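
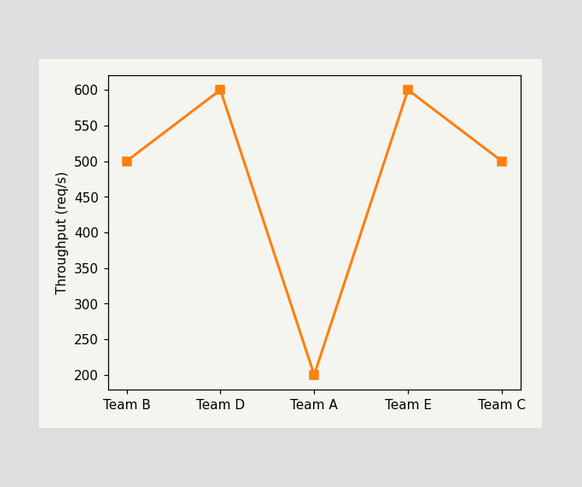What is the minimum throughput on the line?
The lowest point is at Team A, and reading across to the y-axis gives 200req/s.

200req/s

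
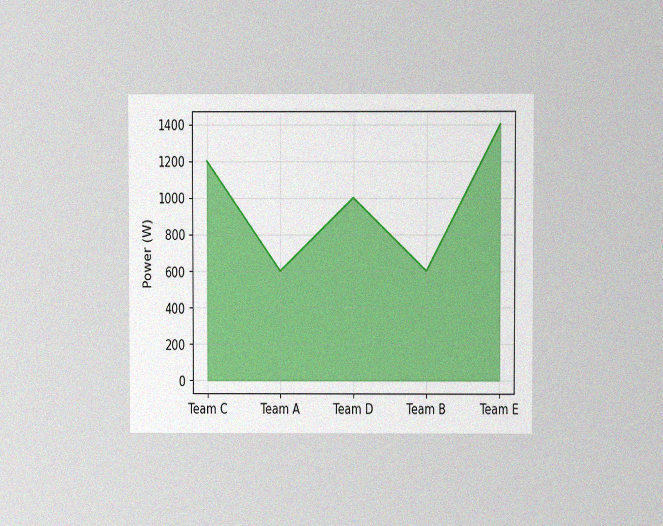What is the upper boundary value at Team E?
1400W

The chart is viewed at a slight angle, with some photo noise. At Team E the upper boundary is at 1400W.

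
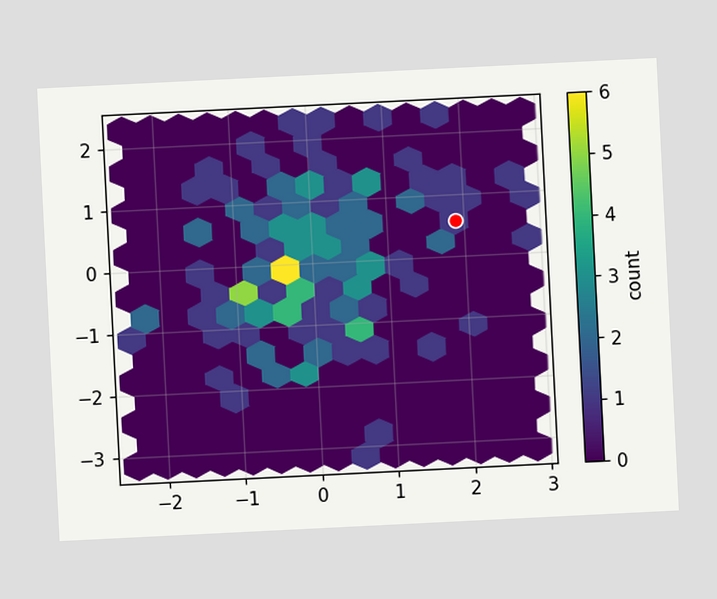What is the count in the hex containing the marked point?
1

The chart is tilted about 3° counter-clockwise. The marked hex reads 1 on the colorbar.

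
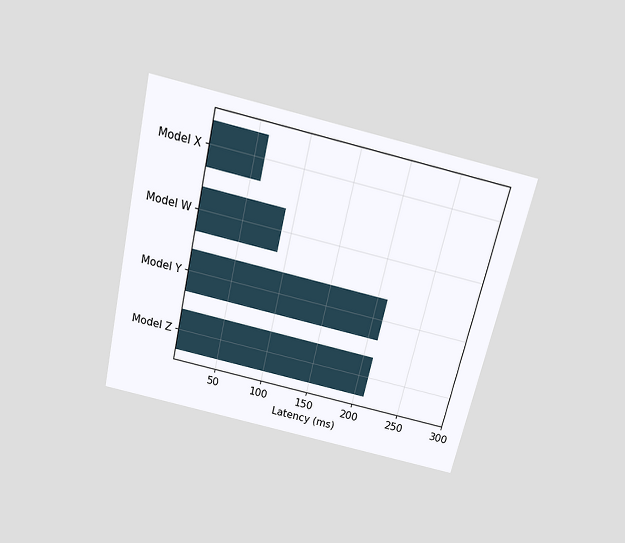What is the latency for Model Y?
210ms

The chart is tilted about 13° clockwise and viewed slightly from above. Reading along the chart's x-axis, the Model Y bar reaches 210ms.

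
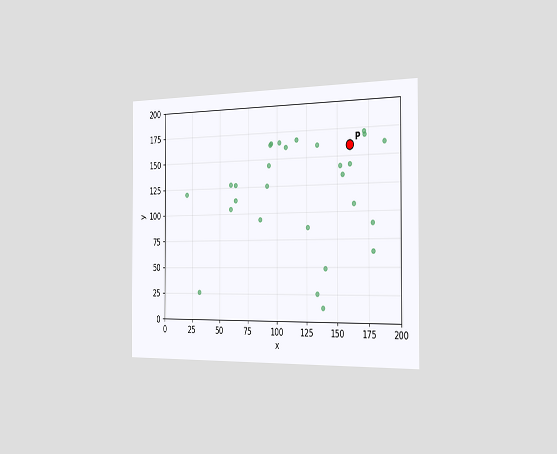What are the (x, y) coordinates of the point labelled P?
(160, 160)

The chart is viewed slightly from the right. Following the gridlines from P to each axis, P sits at (160, 160).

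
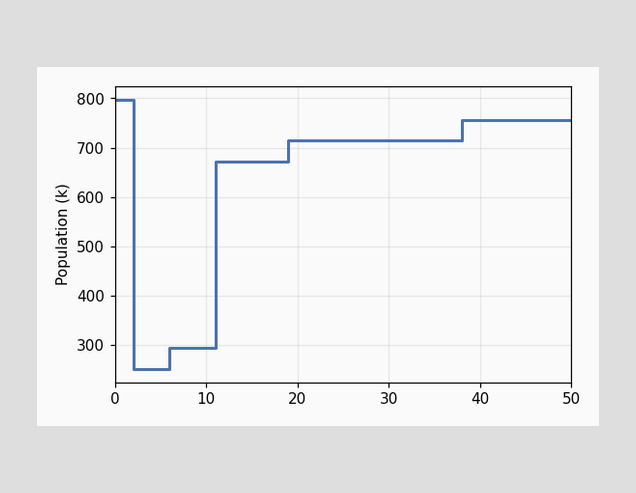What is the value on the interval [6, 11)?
On [6, 11) the step sits at 294k.

294k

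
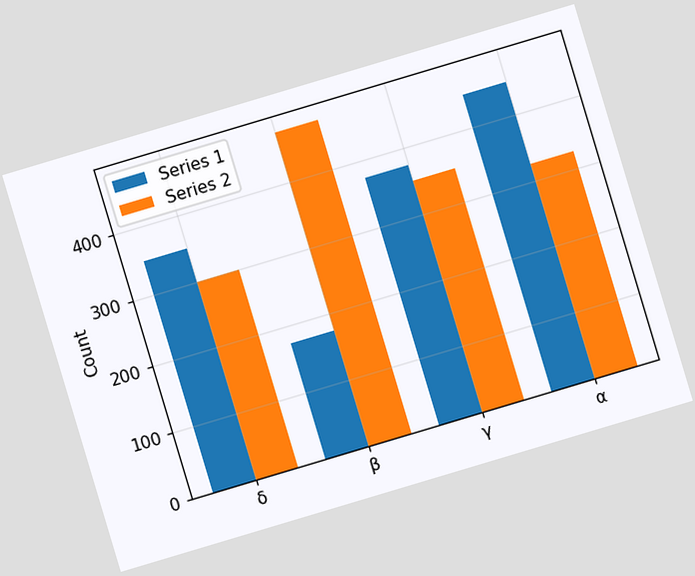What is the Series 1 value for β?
175

The chart is tilted about 17° counter-clockwise. The Series 1 bar at β reaches 175 on the y-axis.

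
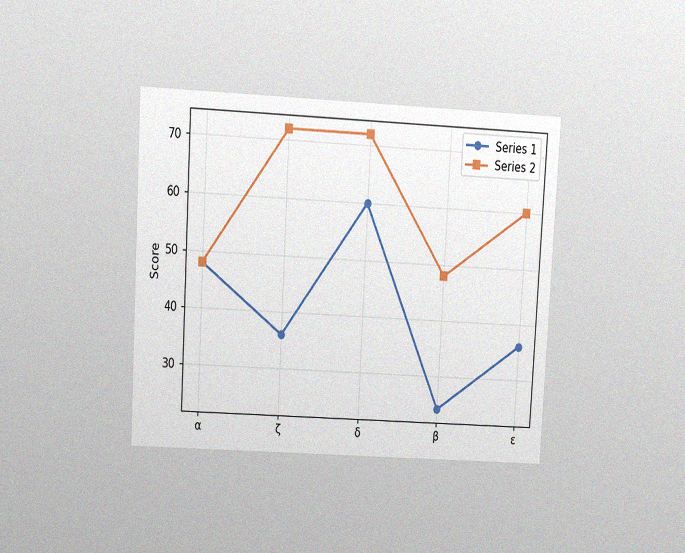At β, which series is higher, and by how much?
The chart is tilted about 3° clockwise and viewed at a slight angle, with some photo noise. At β, Series 2 sits above the other line by 24.

Series 2, by 24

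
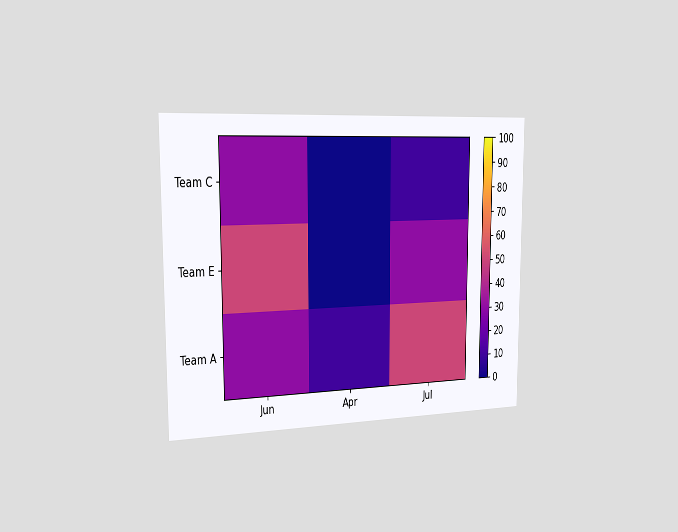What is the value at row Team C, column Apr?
The chart is viewed slightly from the left. Matching cell (Team C, Apr) against the colorbar gives 0.

0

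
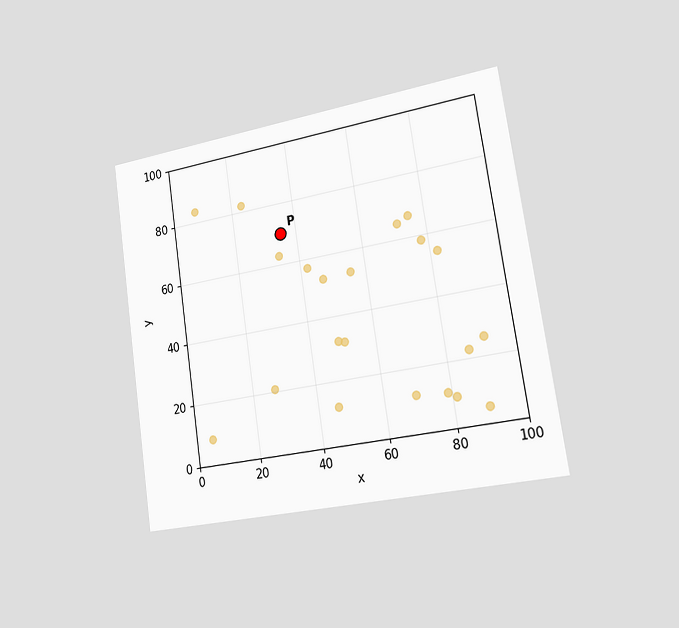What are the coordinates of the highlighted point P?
(35, 70)

The chart is tilted about 8° counter-clockwise and viewed slightly from the right. Following the gridlines from P to each axis, P sits at (35, 70).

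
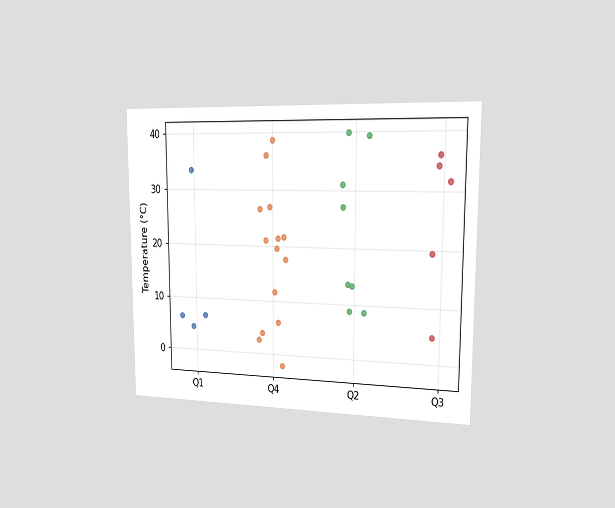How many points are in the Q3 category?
5

The chart is viewed slightly from the right. Counting the markers in the Q3 column gives 5.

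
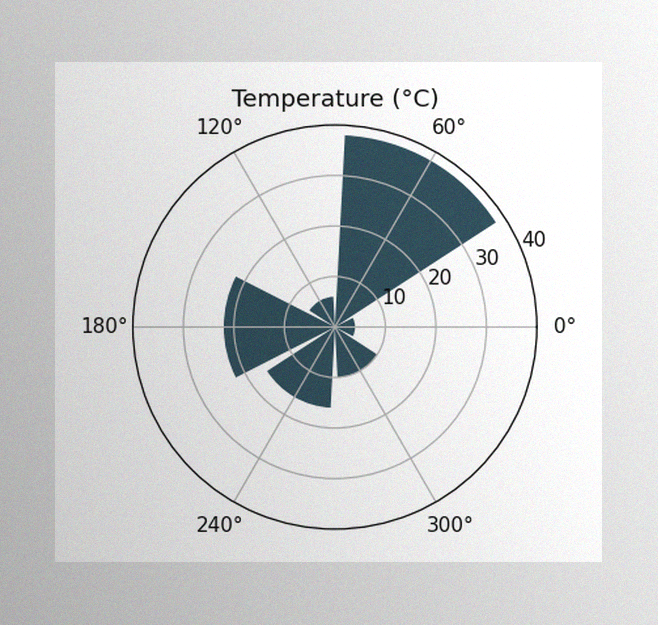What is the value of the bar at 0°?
4°C

The image has some photo noise and uneven lighting. The bar at 0° reaches 4°C on the radial axis.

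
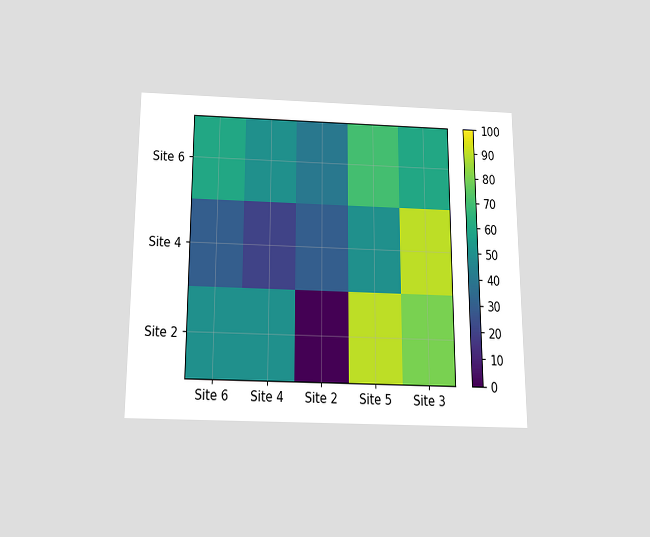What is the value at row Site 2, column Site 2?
0

The chart is viewed slightly from below. Matching cell (Site 2, Site 2) against the colorbar gives 0.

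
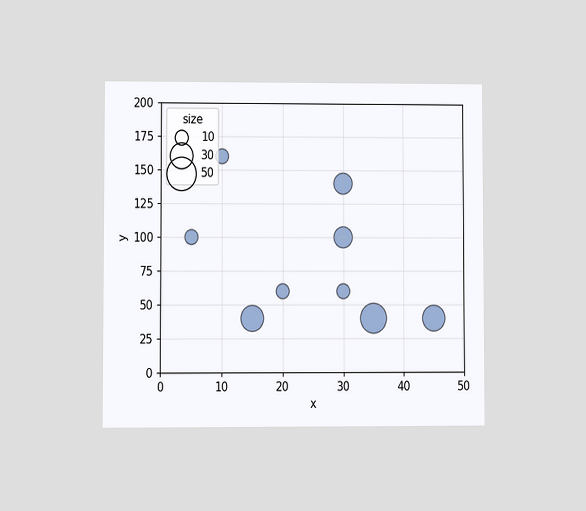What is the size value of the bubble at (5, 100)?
10

The chart is viewed at a slight angle. Matching the bubble at (5, 100) against the size legend gives 10.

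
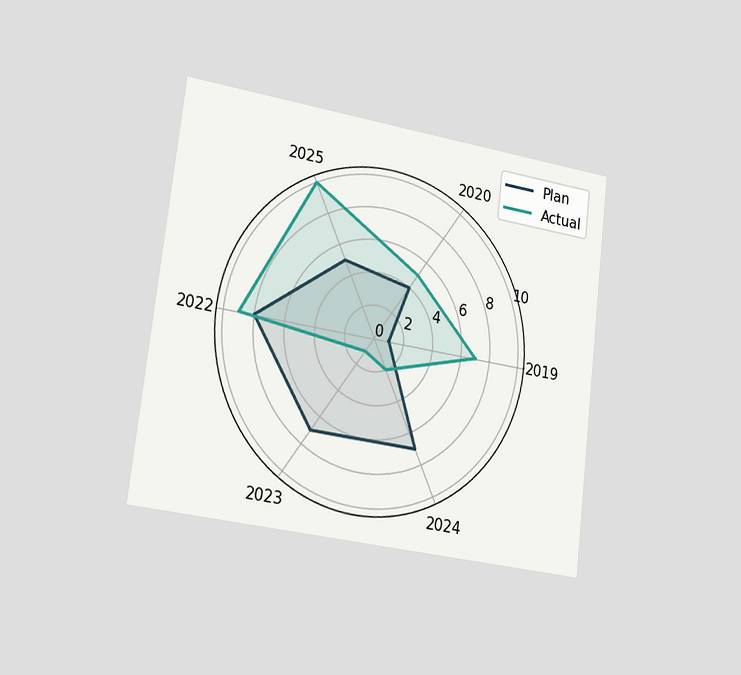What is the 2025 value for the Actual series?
10

The chart is tilted about 7° clockwise and viewed slightly from the left. On the 2025 axis, Actual reaches 10.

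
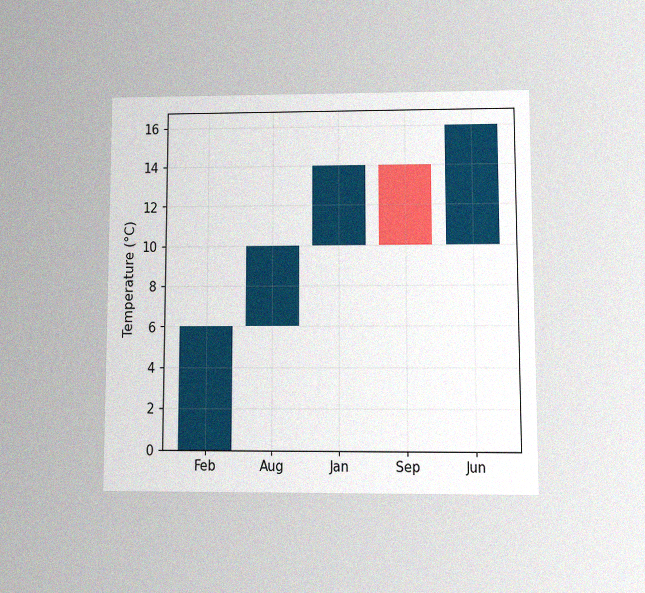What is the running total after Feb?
6°C

The chart is viewed at a slight angle, with some photo noise. After Feb the running total reaches 6°C.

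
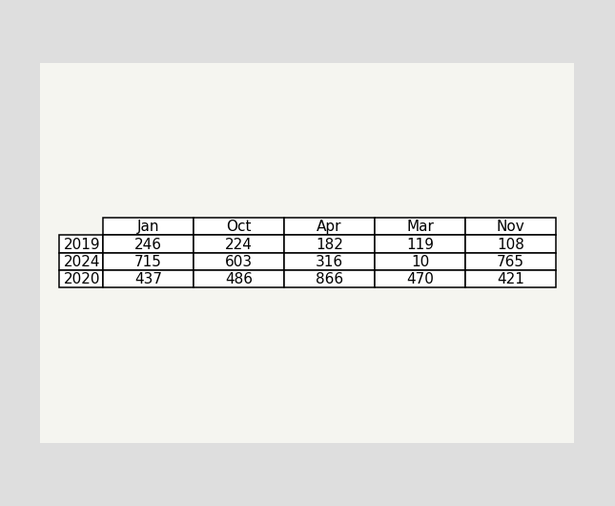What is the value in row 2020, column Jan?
437

The (2020, Jan) cell reads 437.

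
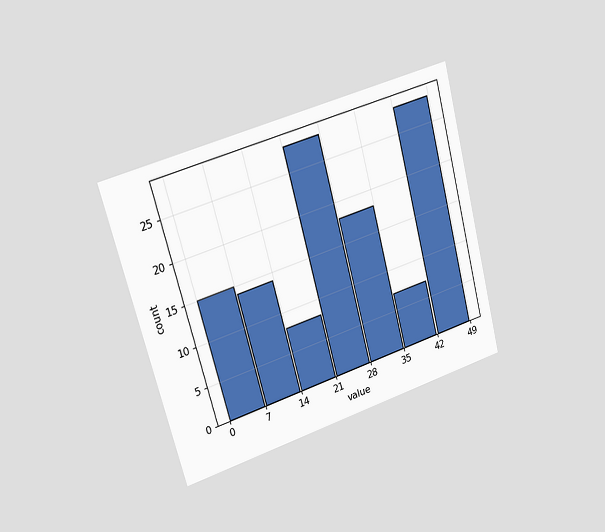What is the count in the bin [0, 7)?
15

The chart is tilted about 15° counter-clockwise and viewed slightly from the left. The [0, 7) bin has height 15.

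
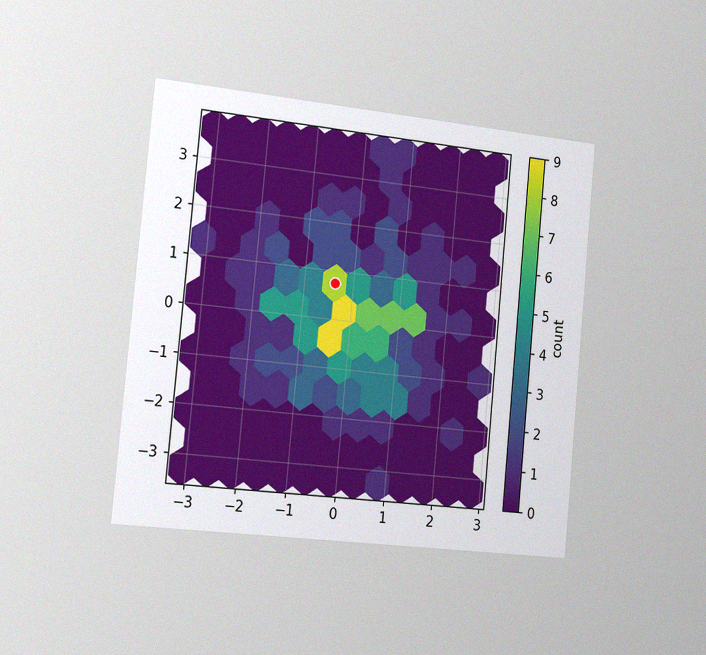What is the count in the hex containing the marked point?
The chart is tilted about 5° clockwise and viewed slightly from the left, with some photo noise. The marked hex reads 8 on the colorbar.

8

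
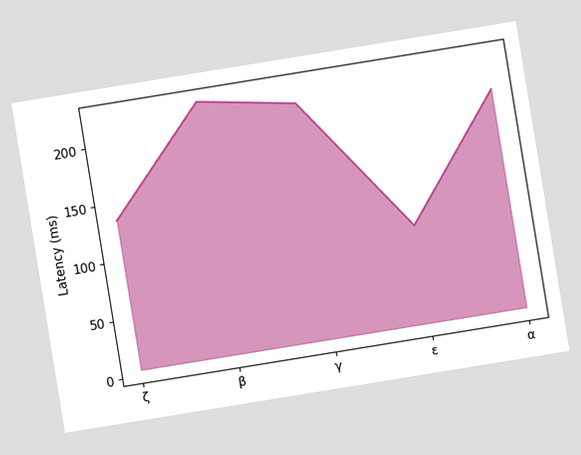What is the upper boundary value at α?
195ms

The chart is tilted about 9° counter-clockwise. At α the upper boundary is at 195ms.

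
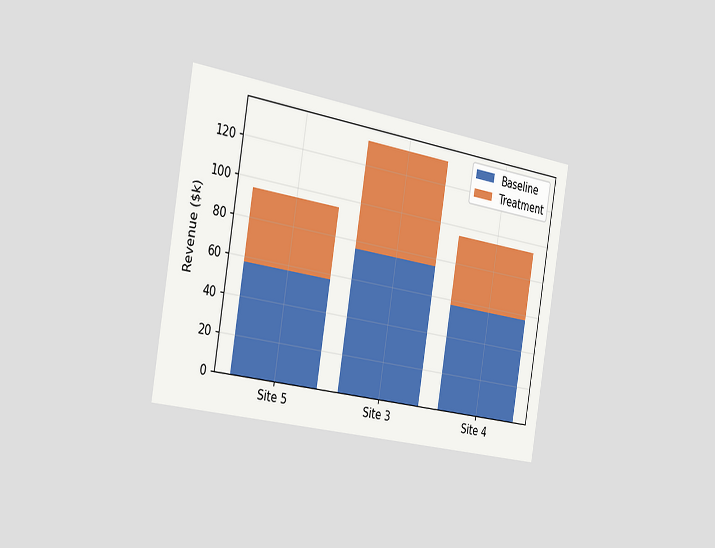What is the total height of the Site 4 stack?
$95k

The chart is tilted about 9° clockwise and viewed slightly from the left. The Site 4 stack's top reaches $95k on the y-axis.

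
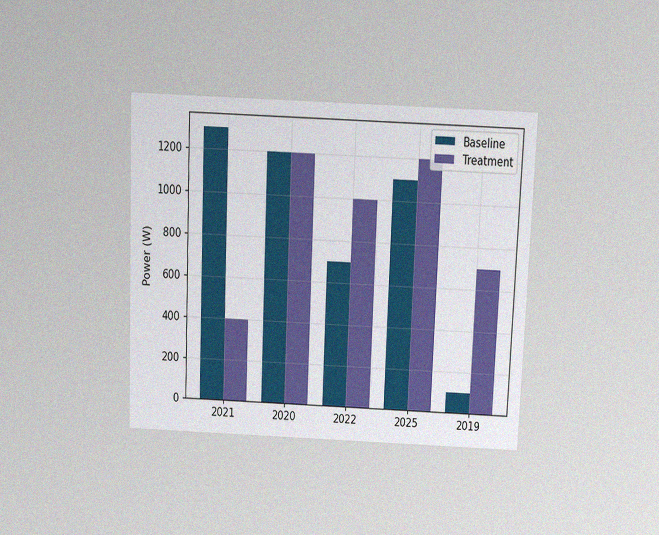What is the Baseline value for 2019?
The chart is tilted about 2° clockwise and viewed slightly from above, with some photo noise. The Baseline bar at 2019 reaches 100W on the y-axis.

100W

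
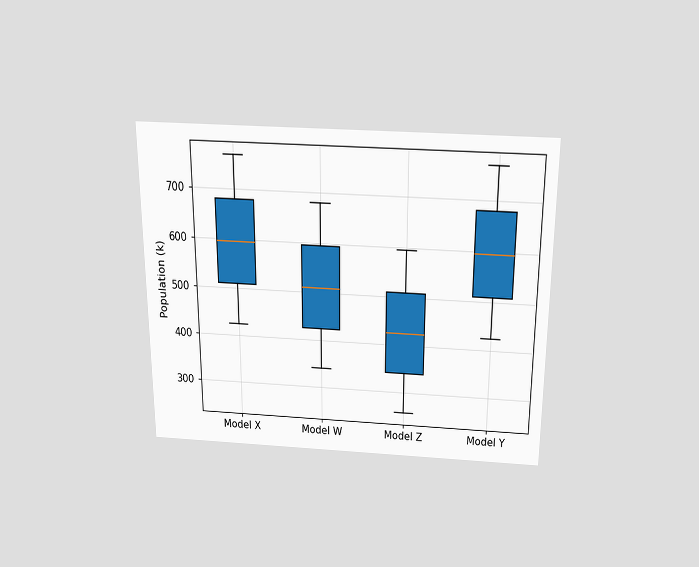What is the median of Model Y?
595k

The chart is viewed slightly from above. The median line in the Model Y box sits at 595k.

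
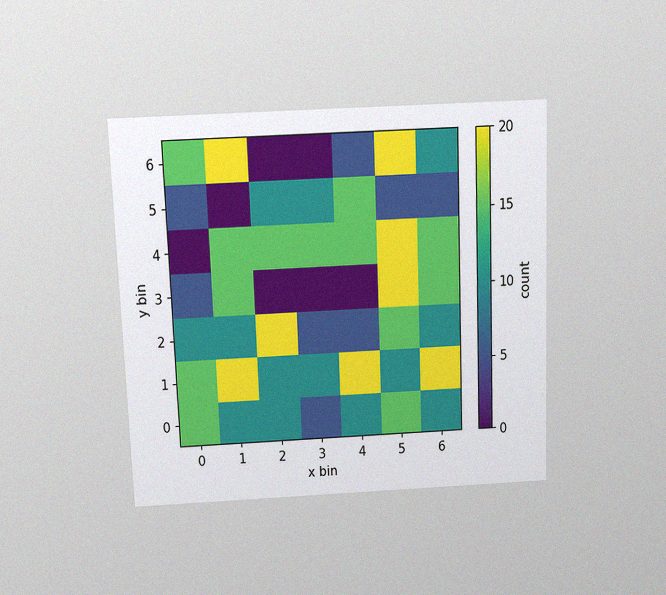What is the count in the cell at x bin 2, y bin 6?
0

The chart is tilted about 2° counter-clockwise and viewed slightly from above, with some photo noise. Matching the cell (2, 6) against the colorbar gives 0.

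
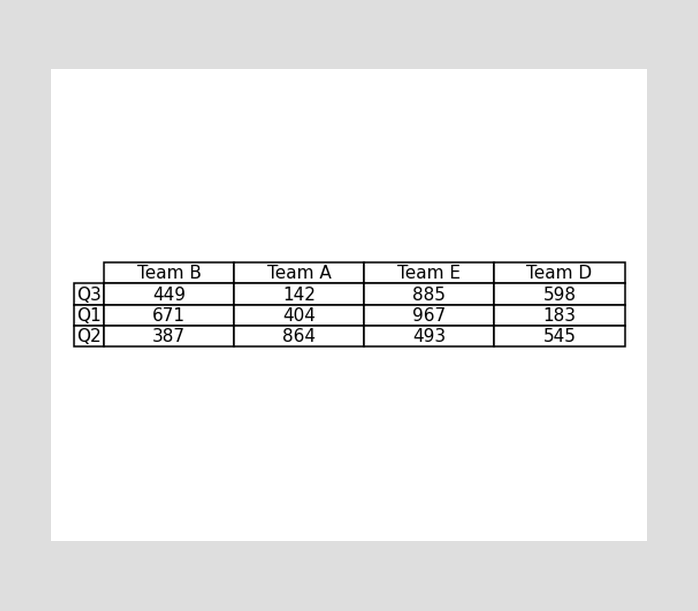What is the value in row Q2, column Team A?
864

The (Q2, Team A) cell reads 864.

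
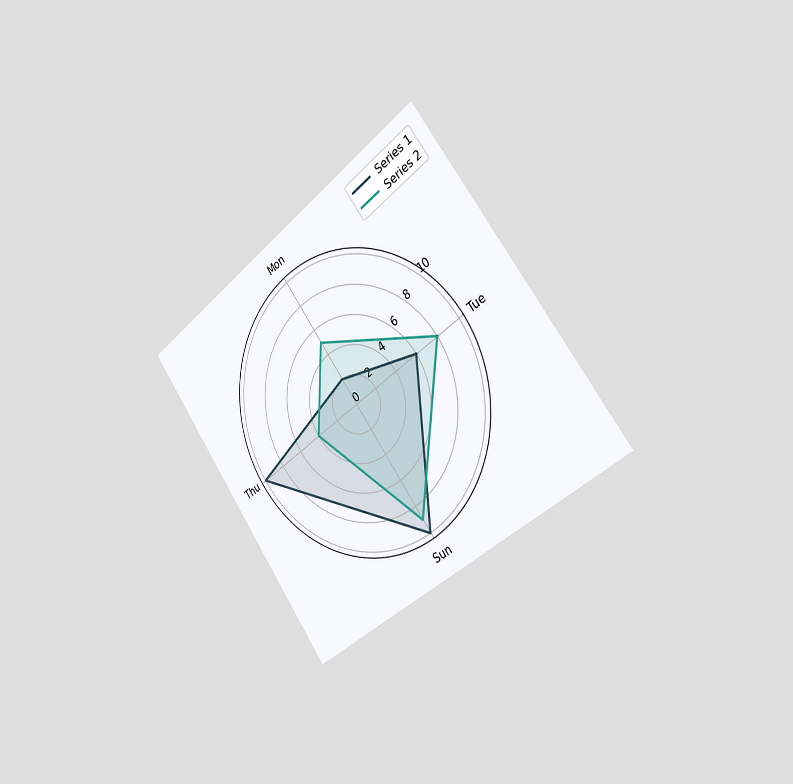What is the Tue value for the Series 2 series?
8

The chart is tilted about 37° counter-clockwise and viewed slightly from the right. On the Tue axis, Series 2 reaches 8.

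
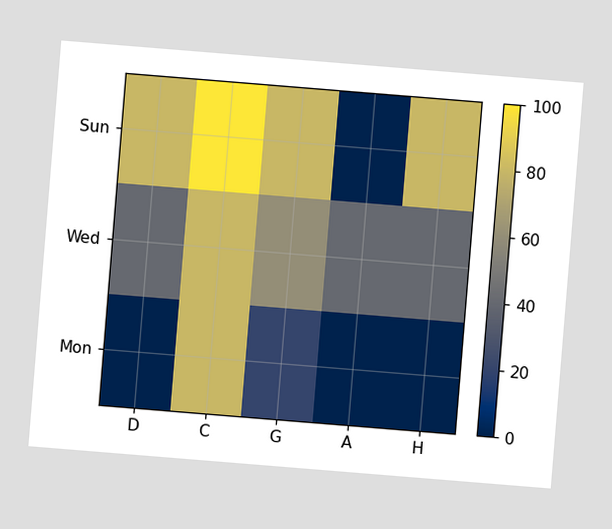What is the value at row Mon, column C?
The chart is tilted about 5° clockwise. Matching cell (Mon, C) against the colorbar gives 80.

80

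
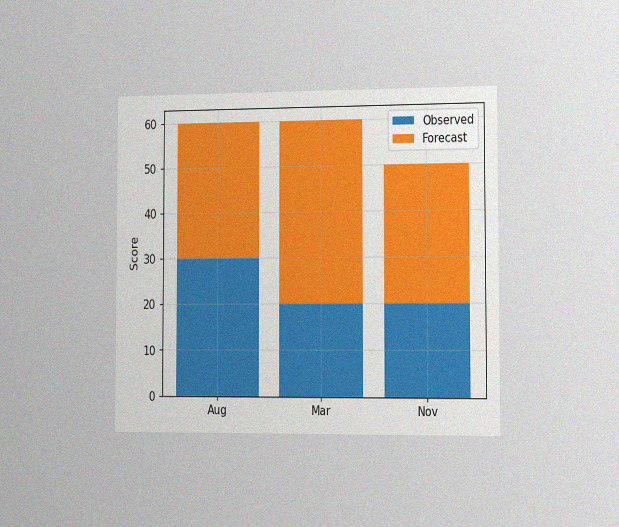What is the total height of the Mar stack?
60

The chart is viewed slightly from the right, with some photo noise. The Mar stack's top reaches 60 on the y-axis.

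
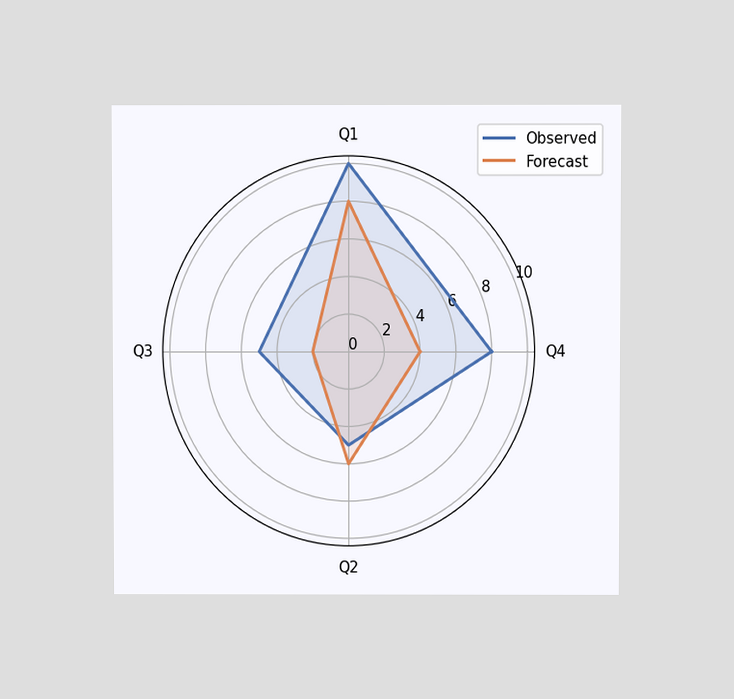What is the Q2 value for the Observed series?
The chart is viewed at a slight angle. On the Q2 axis, Observed reaches 5.

5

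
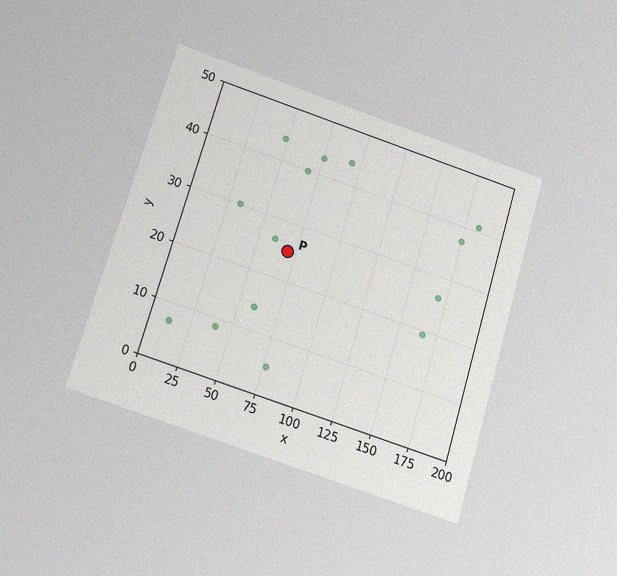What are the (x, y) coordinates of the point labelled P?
(70, 25)

The chart is tilted about 17° clockwise and viewed slightly from below, with some photo noise. Following the gridlines from P to each axis, P sits at (70, 25).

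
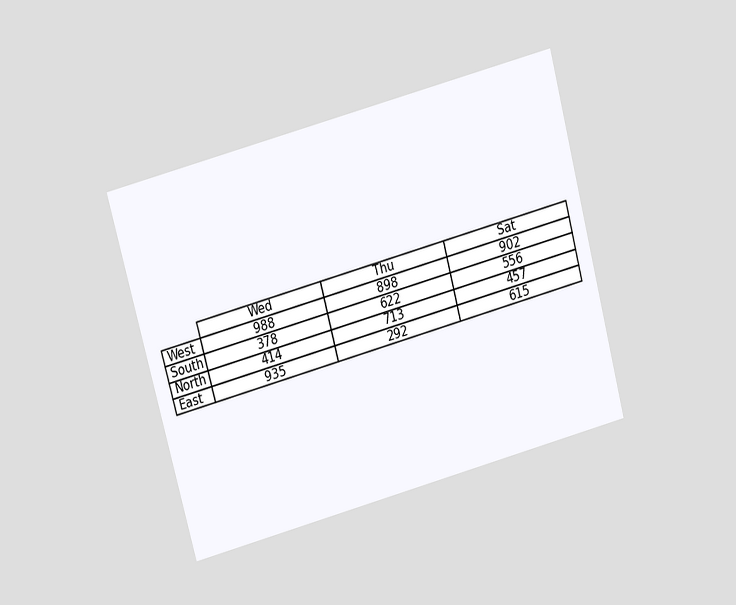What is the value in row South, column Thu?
The chart is tilted about 15° counter-clockwise and viewed at a slight angle. The (South, Thu) cell reads 622.

622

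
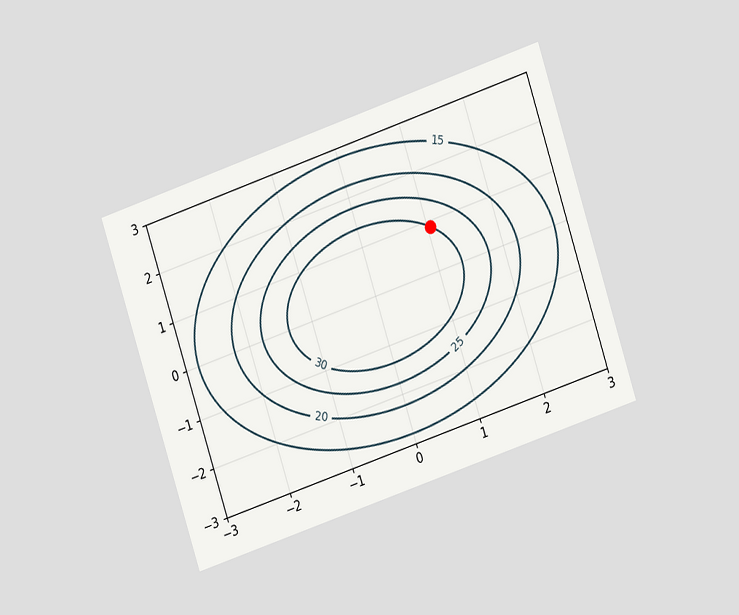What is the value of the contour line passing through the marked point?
30

The chart is tilted about 18° counter-clockwise and viewed at a slight angle. The marked point sits on the contour labelled 30.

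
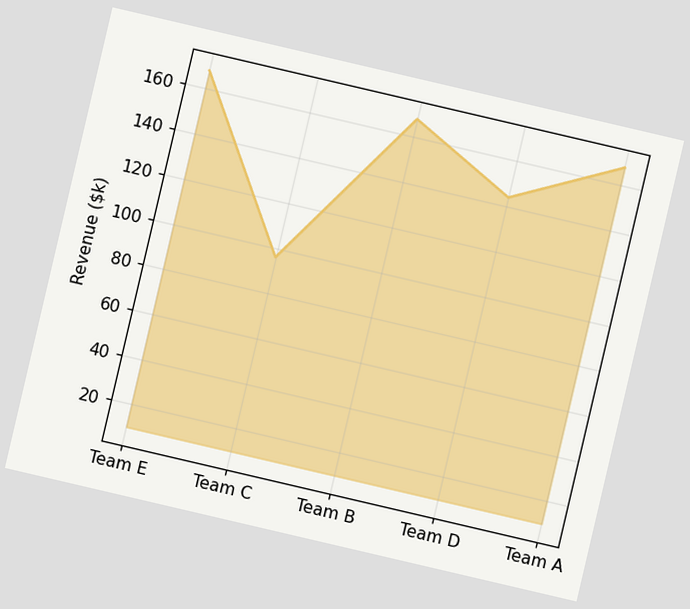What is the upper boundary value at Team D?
The chart is tilted about 13° clockwise. At Team D the upper boundary is at $144k.

$144k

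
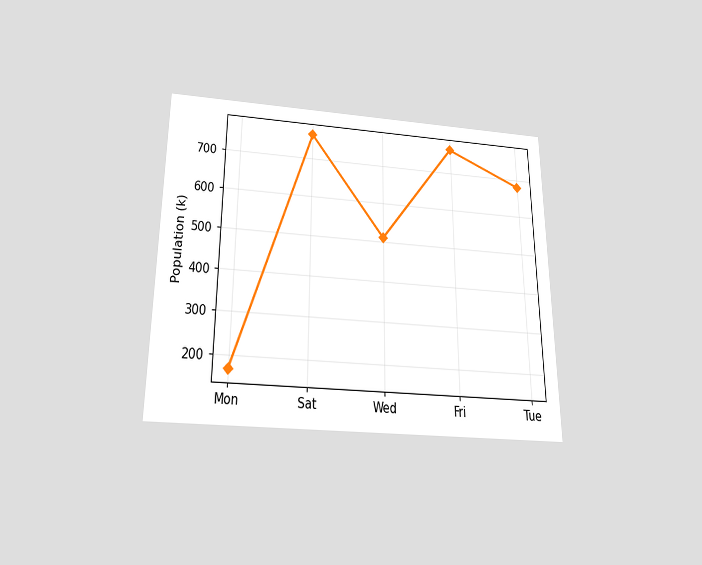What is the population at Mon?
170k

The chart is viewed slightly from below. At Mon, the line is at 170k.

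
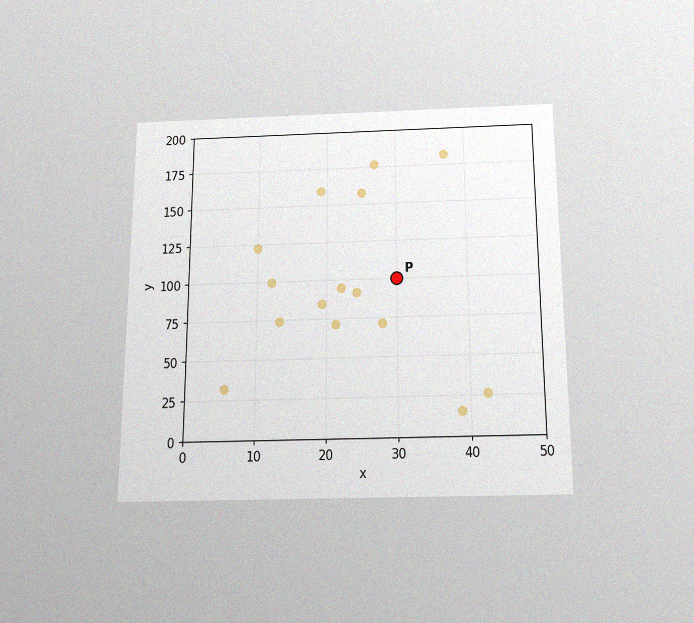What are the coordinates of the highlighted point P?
(30, 100)

The chart is viewed slightly from below, with some photo noise. Following the gridlines from P to each axis, P sits at (30, 100).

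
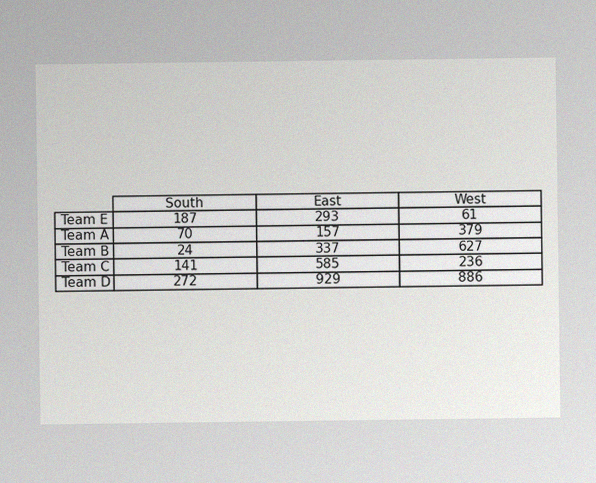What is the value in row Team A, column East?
157

The image has some photo noise and uneven lighting. The (Team A, East) cell reads 157.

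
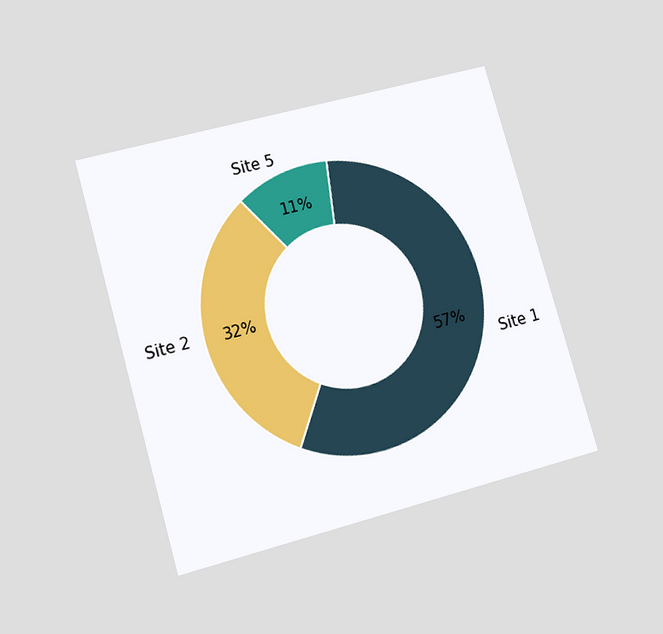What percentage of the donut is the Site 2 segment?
32%

The chart is tilted about 16° counter-clockwise and viewed at a slight angle. The Site 2 segment takes up 32% of the ring.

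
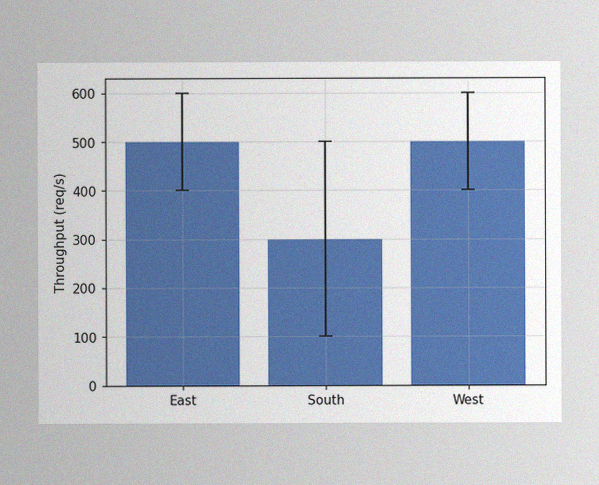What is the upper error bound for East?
The image has some photo noise and uneven lighting. The East bar's upper whisker reaches 600req/s.

600req/s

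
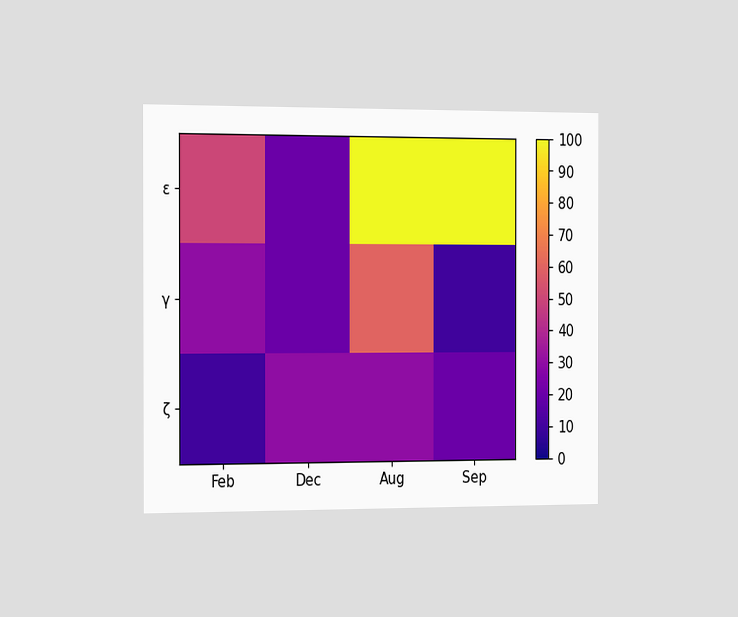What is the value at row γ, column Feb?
The chart is viewed slightly from the left. Matching cell (γ, Feb) against the colorbar gives 30.

30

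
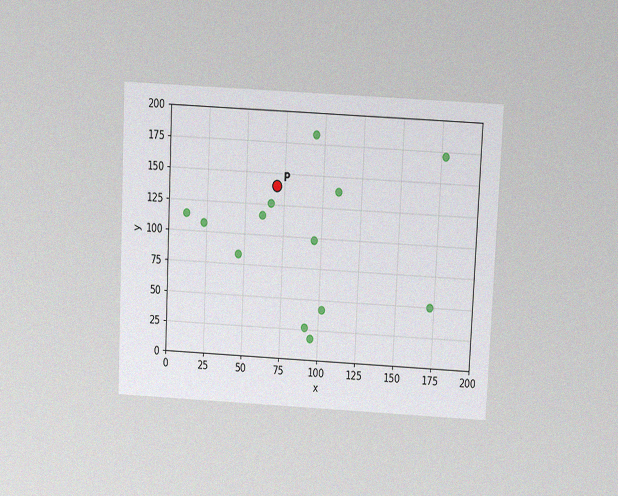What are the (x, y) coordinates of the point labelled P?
(70, 140)

The chart is tilted about 3° clockwise and viewed slightly from above, with some photo noise. Following the gridlines from P to each axis, P sits at (70, 140).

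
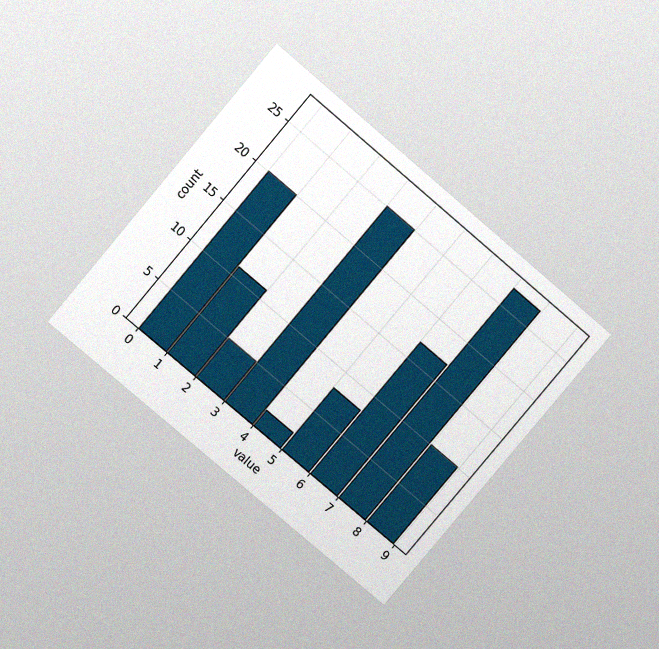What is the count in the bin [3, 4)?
The chart is tilted about 40° clockwise and viewed at a slight angle, with some photo noise. The [3, 4) bin has height 25.

25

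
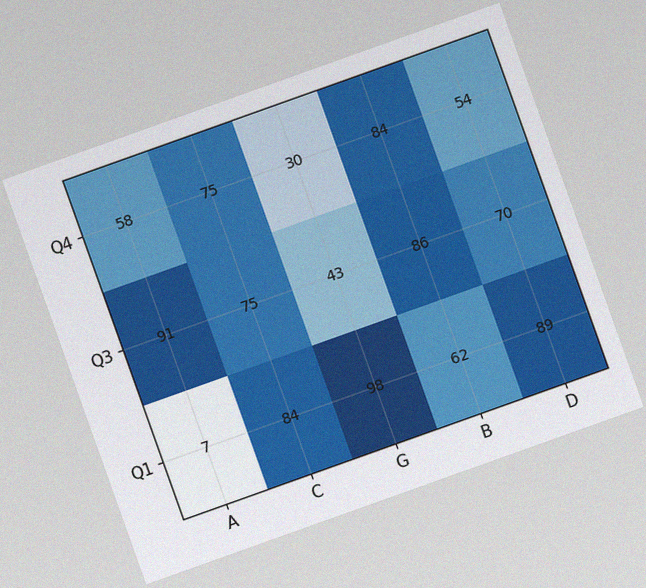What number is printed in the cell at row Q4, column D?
54

The chart is tilted about 20° counter-clockwise, with some photo noise. The (Q4, D) cell reads 54.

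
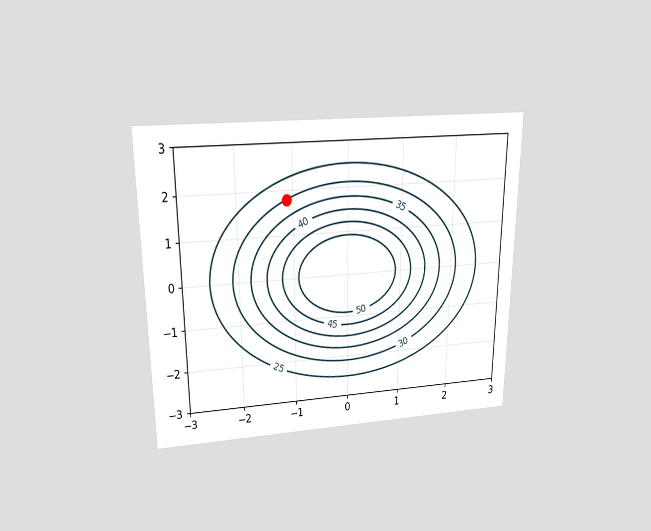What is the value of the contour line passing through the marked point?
The chart is viewed slightly from above. The marked point sits on the contour labelled 30.

30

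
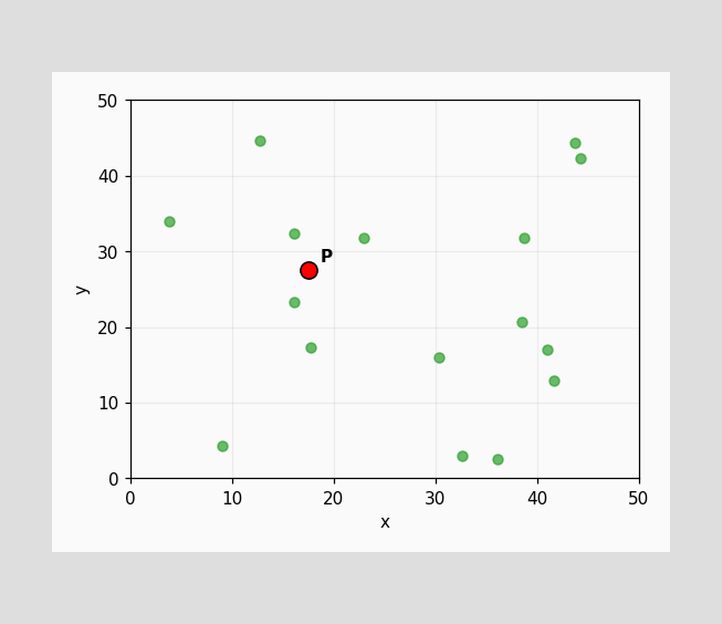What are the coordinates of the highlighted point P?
Following the gridlines from P to each axis, P sits at (17.5, 27.5).

(17.5, 27.5)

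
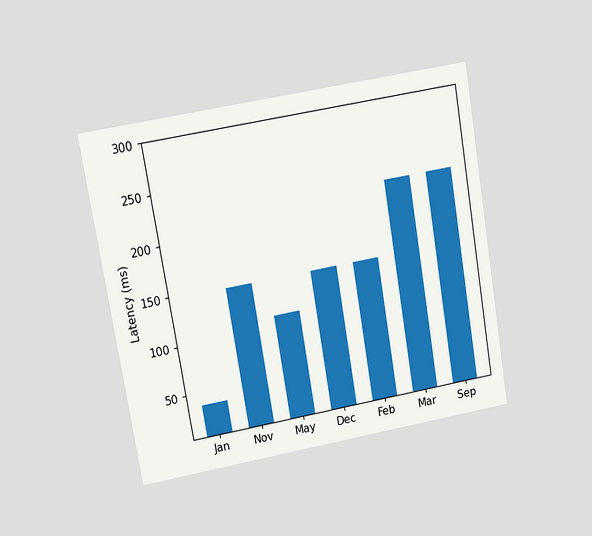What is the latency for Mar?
222ms

The chart is tilted about 10° counter-clockwise and viewed at a slight angle. Reading along the chart's y-axis, the Mar bar reaches 222ms.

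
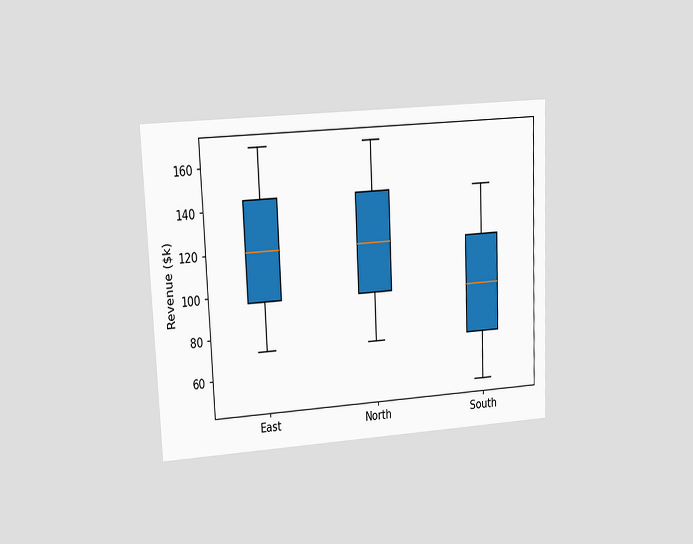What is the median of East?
The chart is tilted about 2° counter-clockwise and viewed at a slight angle. The median line in the East box sits at $120k.

$120k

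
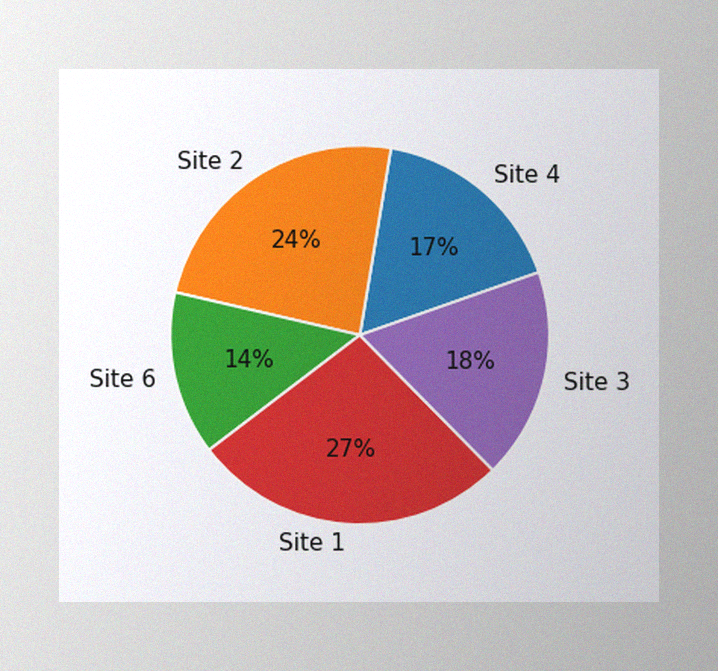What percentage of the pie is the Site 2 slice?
24%

The image has some photo noise and uneven lighting. The Site 2 slice takes up 24% of the pie.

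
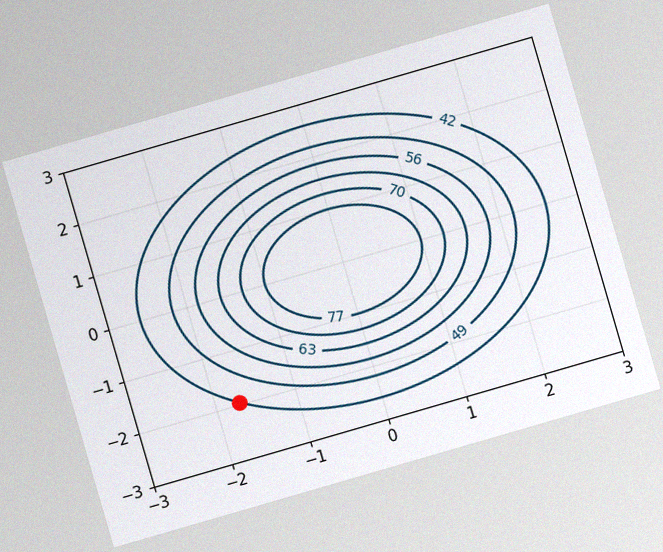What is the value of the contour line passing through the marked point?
The chart is tilted about 16° counter-clockwise, with some photo noise. The marked point sits on the contour labelled 42.

42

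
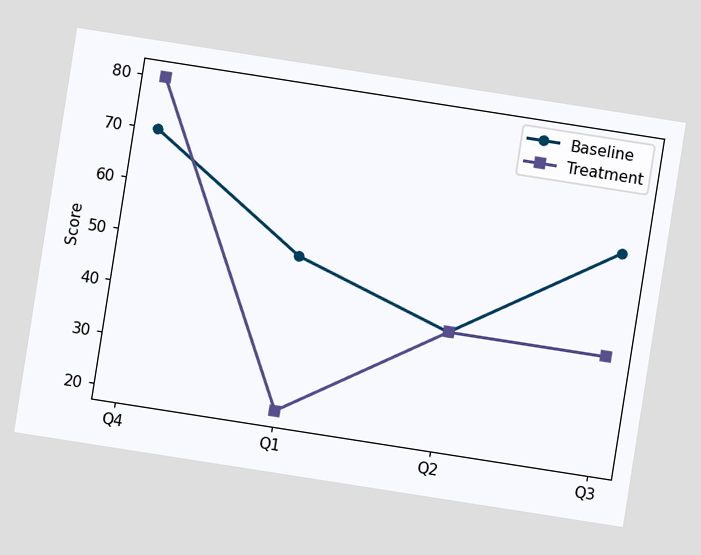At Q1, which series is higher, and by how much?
The chart is tilted about 9° clockwise. At Q1, Baseline sits above the other line by 30.

Baseline, by 30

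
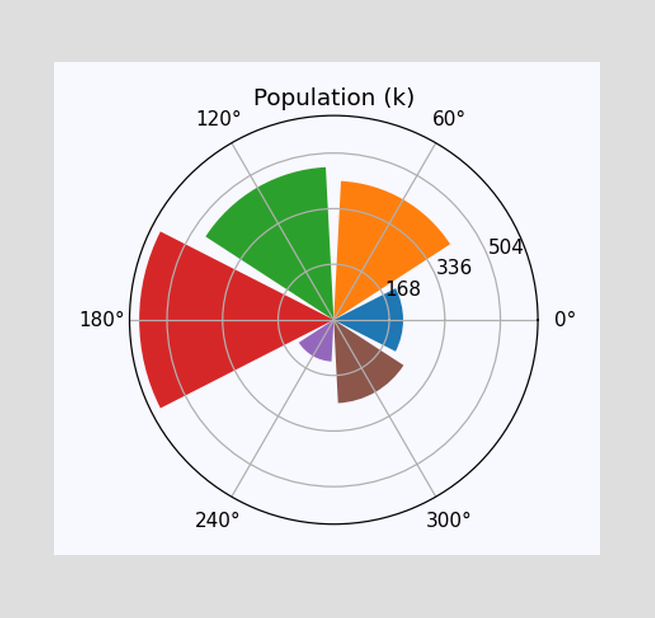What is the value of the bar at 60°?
The bar at 60° reaches 420k on the radial axis.

420k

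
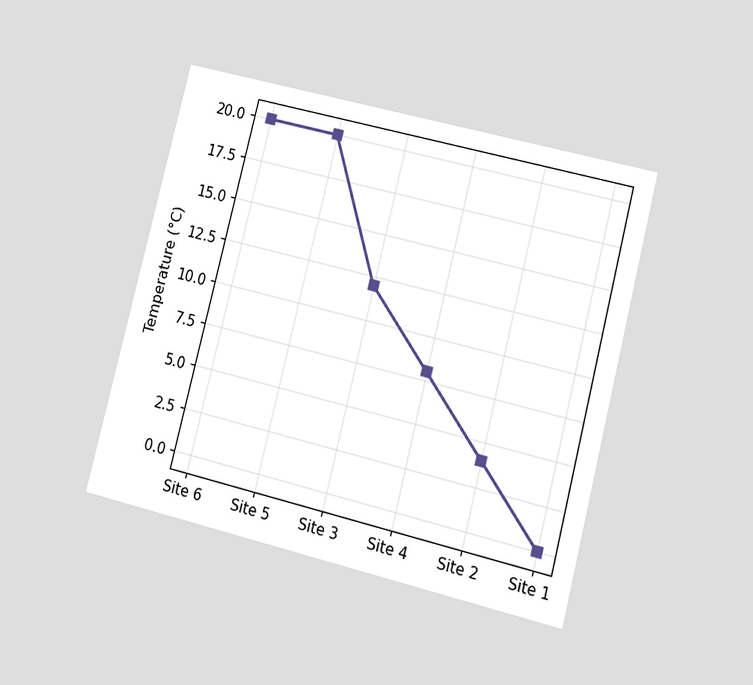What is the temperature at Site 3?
The chart is tilted about 14° clockwise and viewed at a slight angle. At Site 3, the line is at 12°C.

12°C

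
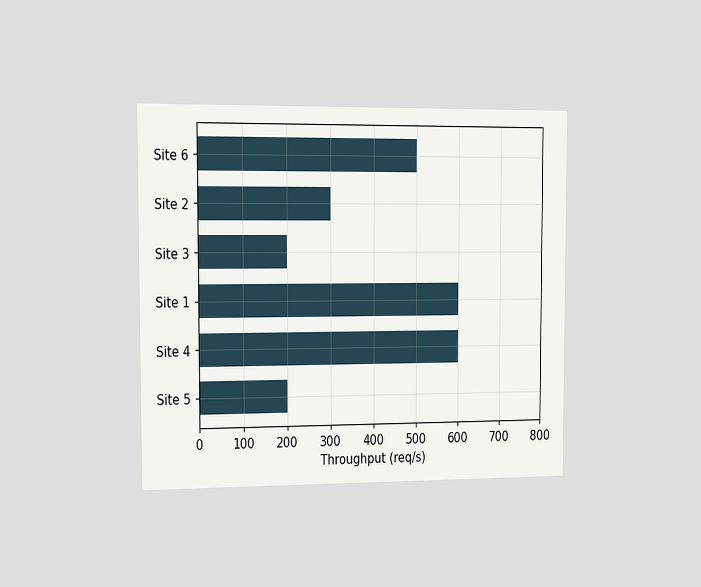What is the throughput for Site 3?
The chart is viewed slightly from the left. Reading along the chart's x-axis, the Site 3 bar reaches 200req/s.

200req/s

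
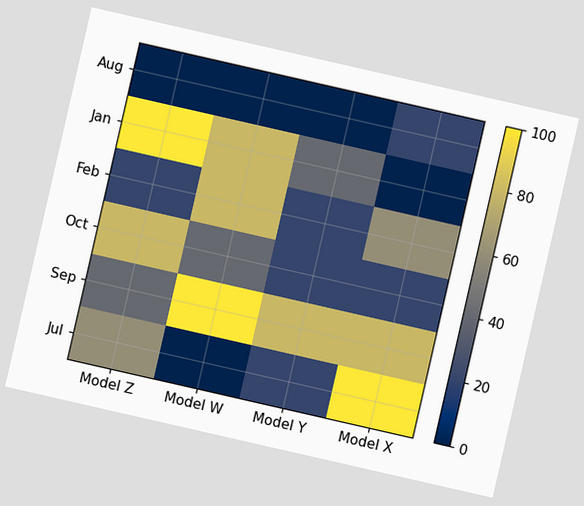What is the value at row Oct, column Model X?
20

The chart is tilted about 13° clockwise. Matching cell (Oct, Model X) against the colorbar gives 20.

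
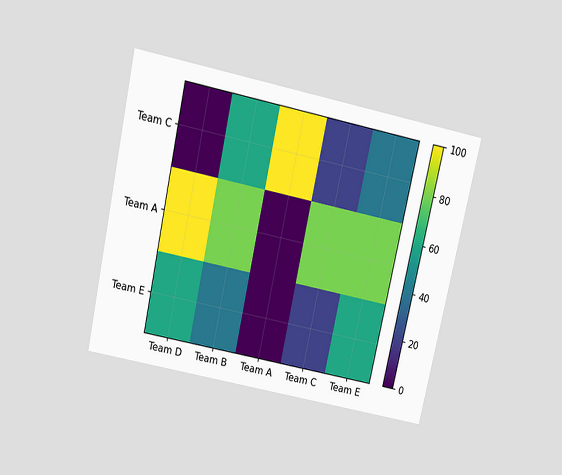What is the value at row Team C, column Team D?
The chart is tilted about 12° clockwise and viewed slightly from above. Matching cell (Team C, Team D) against the colorbar gives 0.

0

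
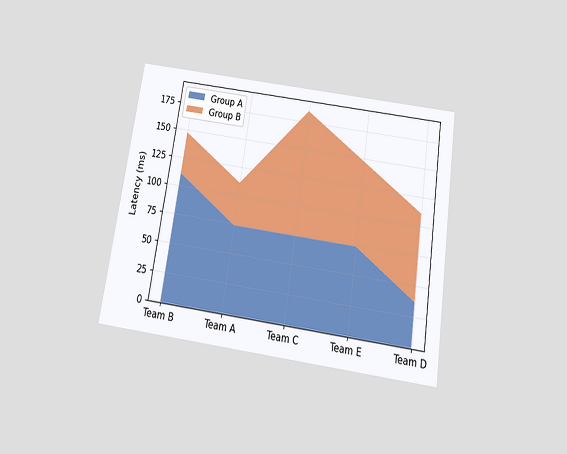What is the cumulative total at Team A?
The chart is tilted about 9° clockwise and viewed slightly from below. The stacked total at Team A reaches 111ms.

111ms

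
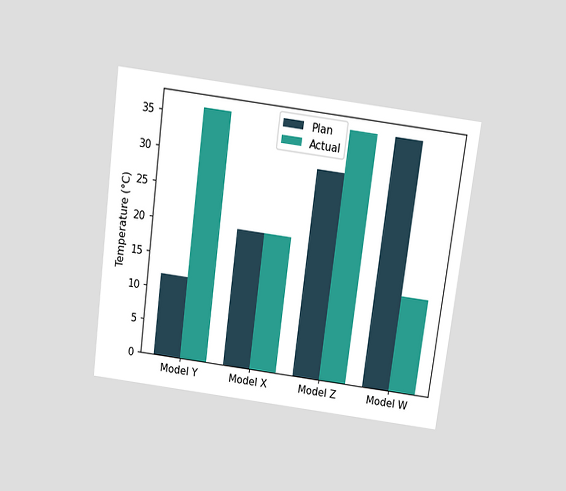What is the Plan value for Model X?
The chart is tilted about 7° clockwise and viewed slightly from above. The Plan bar at Model X reaches 20°C on the y-axis.

20°C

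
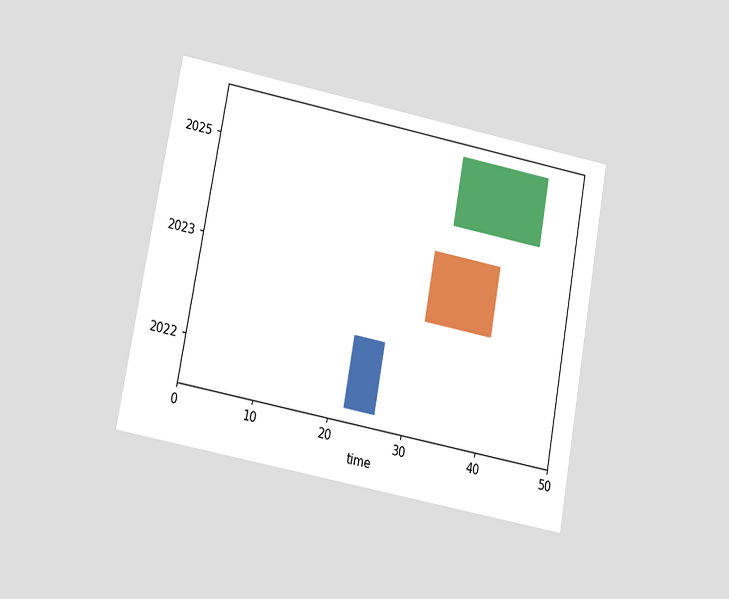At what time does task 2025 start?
33

The chart is tilted about 10° clockwise and viewed at a slight angle. The 2025 bar begins at t=33.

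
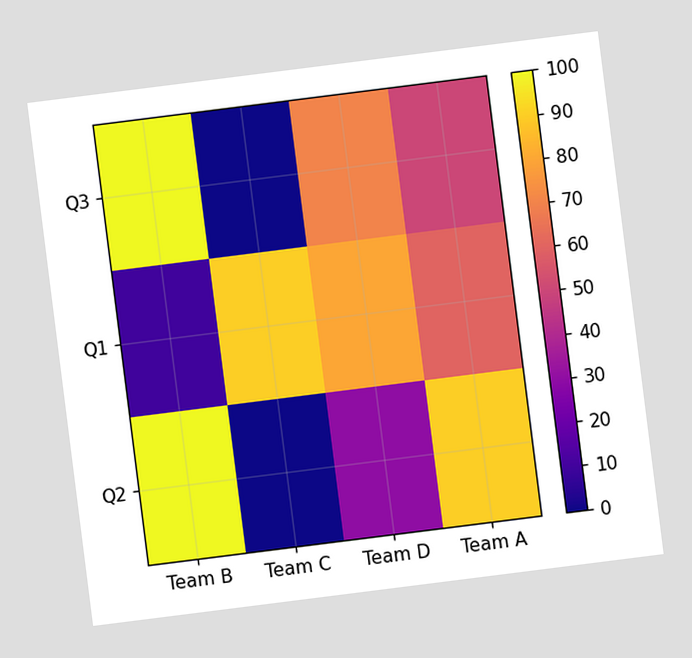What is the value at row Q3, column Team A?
50

The chart is tilted about 7° counter-clockwise. Matching cell (Q3, Team A) against the colorbar gives 50.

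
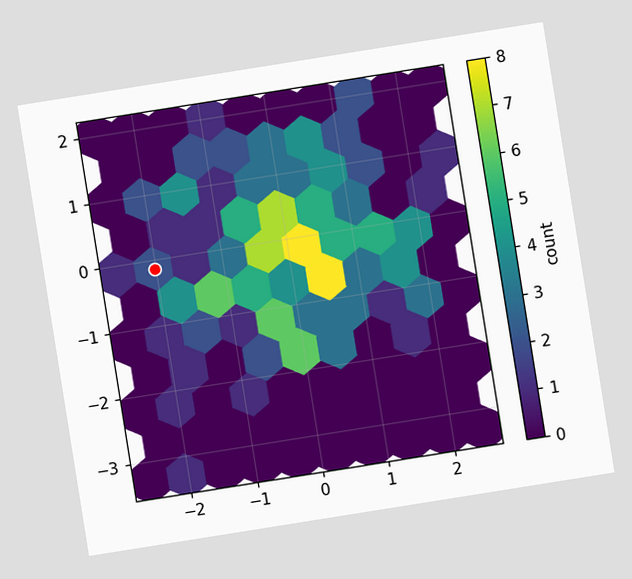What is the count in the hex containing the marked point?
The chart is tilted about 9° counter-clockwise. The marked hex reads 2 on the colorbar.

2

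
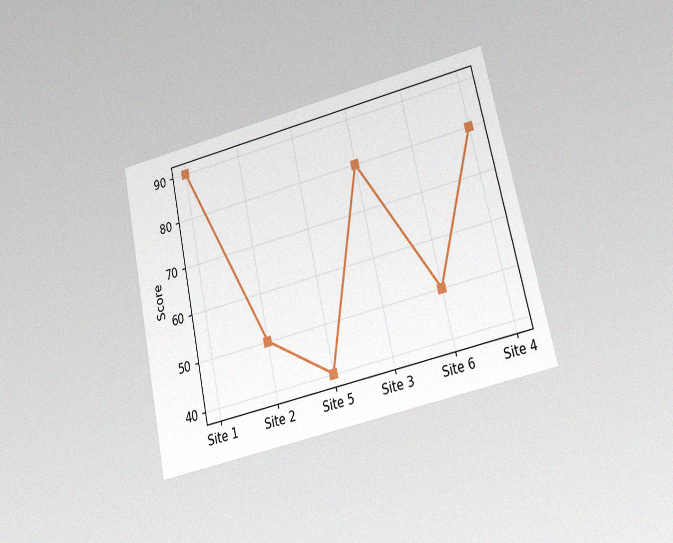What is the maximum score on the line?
The chart is tilted about 13° counter-clockwise and viewed at a slight angle, with some photo noise. The highest point is at Site 1, and reading across to the y-axis gives 90.

90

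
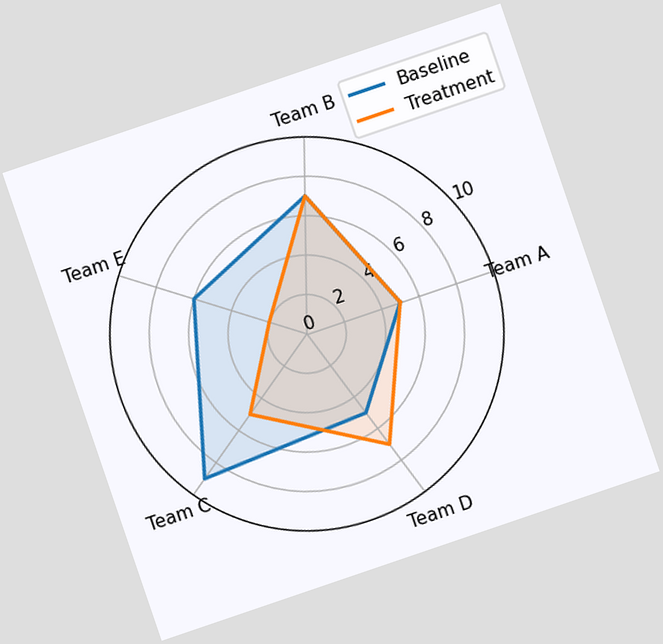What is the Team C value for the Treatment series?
5

The chart is tilted about 19° counter-clockwise. On the Team C axis, Treatment reaches 5.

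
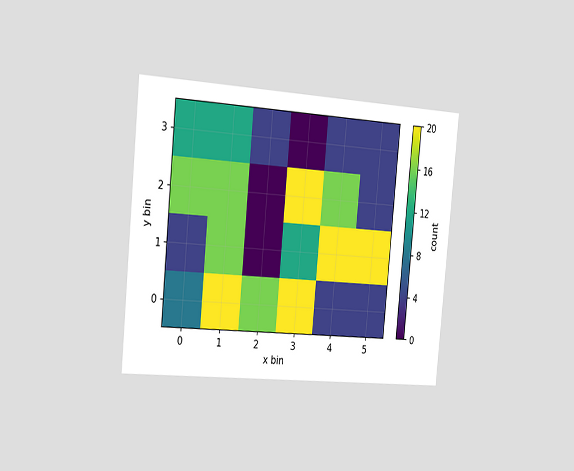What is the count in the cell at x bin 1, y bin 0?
The chart is tilted about 5° clockwise and viewed slightly from the left. Matching the cell (1, 0) against the colorbar gives 20.

20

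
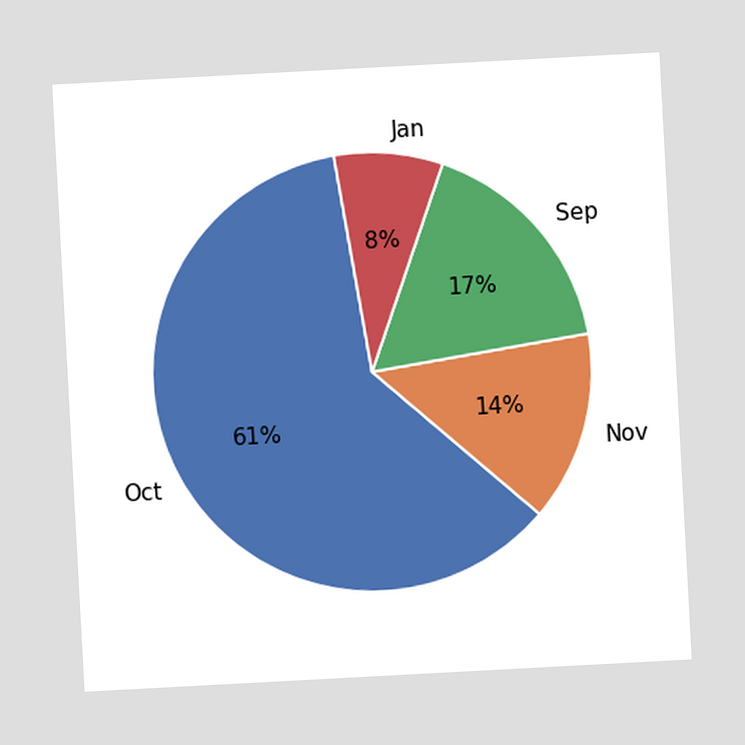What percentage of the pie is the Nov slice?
14%

The chart is tilted about 3° counter-clockwise. The Nov slice takes up 14% of the pie.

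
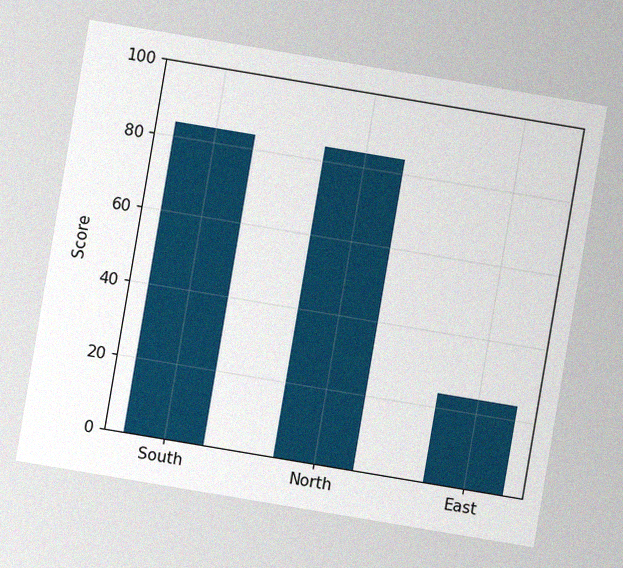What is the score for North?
84

The chart is tilted about 10° clockwise, with some photo noise. Reading along the chart's y-axis, the North bar reaches 84.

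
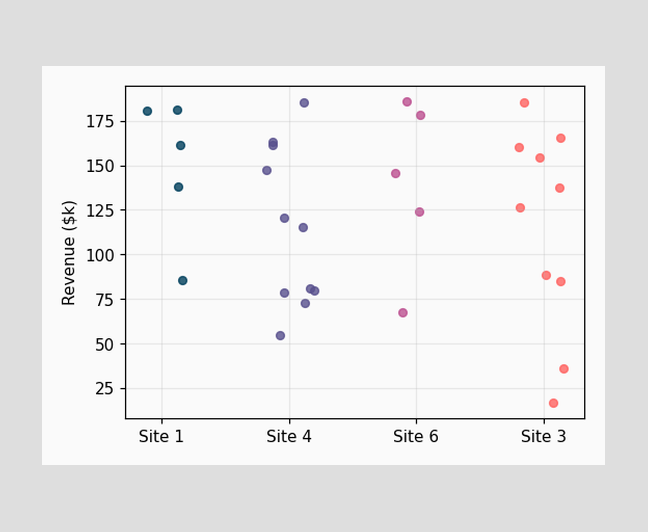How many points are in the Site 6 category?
Counting the markers in the Site 6 column gives 5.

5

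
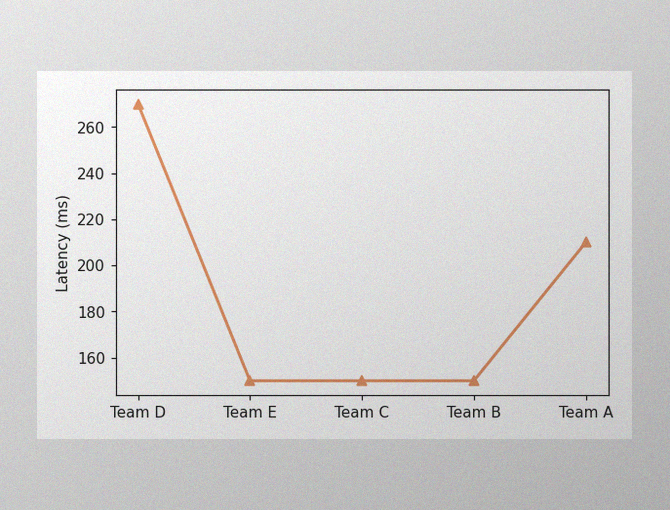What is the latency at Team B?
150ms

The image has some photo noise and uneven lighting. At Team B, the line is at 150ms.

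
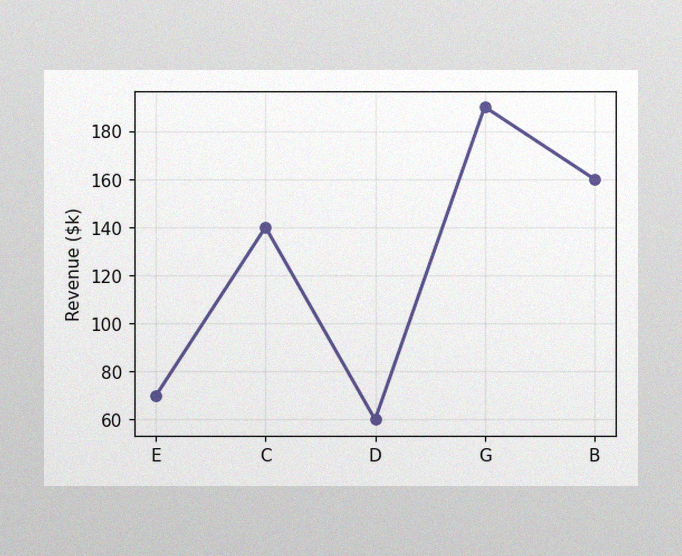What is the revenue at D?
The image has some photo noise and uneven lighting. At D, the line is at $60k.

$60k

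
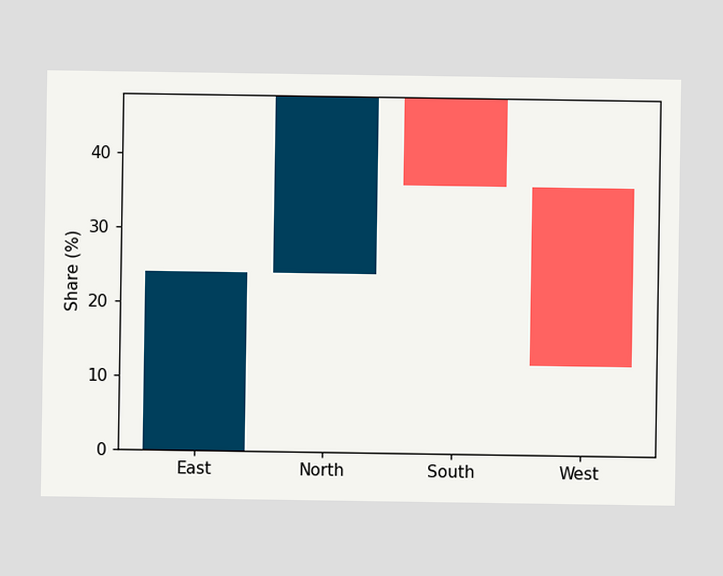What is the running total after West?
After West the running total reaches 12%.

12%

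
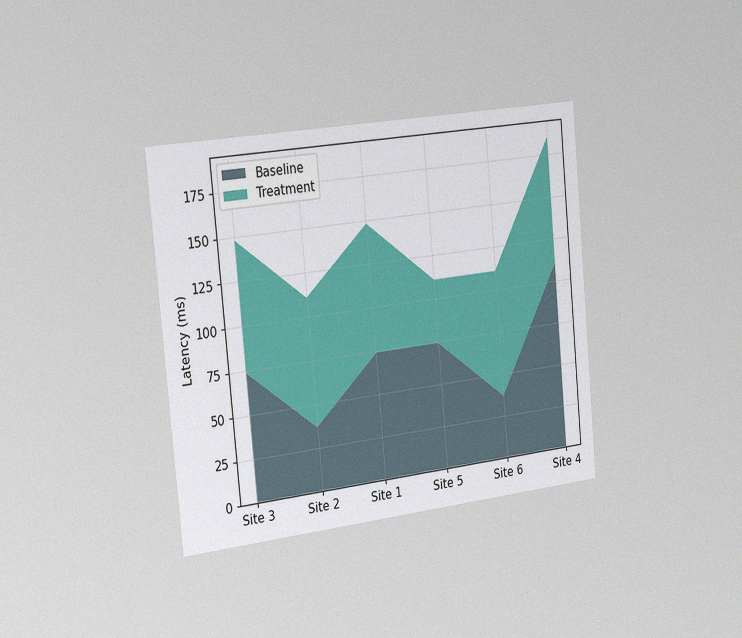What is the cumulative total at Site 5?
111ms

The chart is tilted about 5° counter-clockwise and viewed slightly from the left, with some photo noise. The stacked total at Site 5 reaches 111ms.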